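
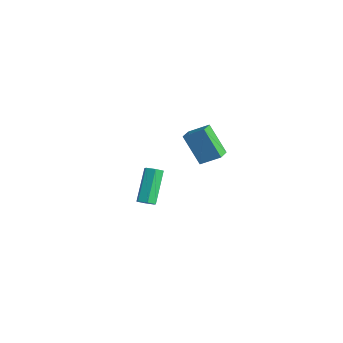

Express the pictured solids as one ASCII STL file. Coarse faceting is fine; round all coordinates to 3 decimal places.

solid 
facet normal 0.454 -0.548 -0.703
outer loop
vertex -2.217 -3.709 -2.726
vertex -2.603 -3.55 -3.099
vertex -2.136 -3.248 -3.033
endloop
endfacet
facet normal 0.879 0.147 0.453
outer loop
vertex -2.217 -3.709 -2.726
vertex -2.136 -3.248 -3.033
vertex -3.211 -2.508 -1.188
endloop
endfacet
facet normal 0.879 0.147 0.453
outer loop
vertex -3.211 -2.508 -1.188
vertex -2.136 -3.248 -3.033
vertex -3.13 -2.047 -1.495
endloop
endfacet
facet normal -0.455 0.548 0.702
outer loop
vertex -3.211 -2.508 -1.188
vertex -3.13 -2.047 -1.495
vertex -3.597 -2.35 -1.561
endloop
endfacet
facet normal 0.454 -0.549 -0.702
outer loop
vertex -2.136 -3.248 -3.033
vertex -2.603 -3.55 -3.099
vertex -2.522 -3.089 -3.407
endloop
endfacet
facet normal 0.565 0.787 -0.249
outer loop
vertex -2.136 -3.248 -3.033
vertex -2.522 -3.089 -3.407
vertex -3.13 -2.047 -1.495
endloop
endfacet
facet normal 0.564 0.787 -0.250
outer loop
vertex -3.13 -2.047 -1.495
vertex -2.522 -3.089 -3.407
vertex -3.516 -1.889 -1.869
endloop
endfacet
facet normal -0.455 0.549 0.701
outer loop
vertex -3.13 -2.047 -1.495
vertex -3.516 -1.889 -1.869
vertex -3.597 -2.35 -1.561
endloop
endfacet
facet normal 0.454 -0.549 -0.702
outer loop
vertex -2.522 -3.089 -3.407
vertex -2.603 -3.55 -3.099
vertex -2.989 -3.392 -3.472
endloop
endfacet
facet normal -0.316 0.638 -0.702
outer loop
vertex -2.522 -3.089 -3.407
vertex -2.989 -3.392 -3.472
vertex -3.516 -1.889 -1.869
endloop
endfacet
facet normal -0.315 0.638 -0.702
outer loop
vertex -3.516 -1.889 -1.869
vertex -2.989 -3.392 -3.472
vertex -3.983 -2.191 -1.934
endloop
endfacet
facet normal -0.453 0.549 0.703
outer loop
vertex -3.516 -1.889 -1.869
vertex -3.983 -2.191 -1.934
vertex -3.597 -2.35 -1.561
endloop
endfacet
facet normal 0.455 -0.548 -0.702
outer loop
vertex -2.989 -3.392 -3.472
vertex -2.603 -3.55 -3.099
vertex -3.07 -3.853 -3.165
endloop
endfacet
facet normal -0.879 -0.147 -0.453
outer loop
vertex -2.989 -3.392 -3.472
vertex -3.07 -3.853 -3.165
vertex -3.983 -2.191 -1.934
endloop
endfacet
facet normal -0.879 -0.147 -0.453
outer loop
vertex -3.983 -2.191 -1.934
vertex -3.07 -3.853 -3.165
vertex -4.064 -2.652 -1.627
endloop
endfacet
facet normal -0.454 0.548 0.703
outer loop
vertex -3.983 -2.191 -1.934
vertex -4.064 -2.652 -1.627
vertex -3.597 -2.35 -1.561
endloop
endfacet
facet normal 0.455 -0.549 -0.701
outer loop
vertex -3.07 -3.853 -3.165
vertex -2.603 -3.55 -3.099
vertex -2.684 -4.011 -2.791
endloop
endfacet
facet normal -0.564 -0.787 0.250
outer loop
vertex -3.07 -3.853 -3.165
vertex -2.684 -4.011 -2.791
vertex -4.064 -2.652 -1.627
endloop
endfacet
facet normal -0.565 -0.787 0.249
outer loop
vertex -4.064 -2.652 -1.627
vertex -2.684 -4.011 -2.791
vertex -3.678 -2.811 -1.253
endloop
endfacet
facet normal -0.454 0.549 0.702
outer loop
vertex -4.064 -2.652 -1.627
vertex -3.678 -2.811 -1.253
vertex -3.597 -2.35 -1.561
endloop
endfacet
facet normal 0.453 -0.549 -0.703
outer loop
vertex -2.684 -4.011 -2.791
vertex -2.603 -3.55 -3.099
vertex -2.217 -3.709 -2.726
endloop
endfacet
facet normal 0.315 -0.639 0.702
outer loop
vertex -2.684 -4.011 -2.791
vertex -2.217 -3.709 -2.726
vertex -3.678 -2.811 -1.253
endloop
endfacet
facet normal 0.316 -0.638 0.702
outer loop
vertex -3.678 -2.811 -1.253
vertex -2.217 -3.709 -2.726
vertex -3.211 -2.508 -1.188
endloop
endfacet
facet normal -0.454 0.549 0.702
outer loop
vertex -3.678 -2.811 -1.253
vertex -3.211 -2.508 -1.188
vertex -3.597 -2.35 -1.561
endloop
endfacet
facet normal -0.594 -0.129 0.794
outer loop
vertex 1.432 -2.735 5.207
vertex 0.956 -2.049 4.962
vertex 0.682 -3.498 4.522
endloop
endfacet
facet normal 0.546 -0.789 0.281
outer loop
vertex 1.824 -3.251 2.998
vertex 1.432 -2.735 5.207
vertex 0.682 -3.498 4.522
endloop
endfacet
facet normal -0.595 -0.128 0.794
outer loop
vertex 0.682 -3.498 4.522
vertex 0.956 -2.049 4.962
vertex 0.207 -2.812 4.277
endloop
endfacet
facet normal -0.590 -0.601 -0.539
outer loop
vertex 0.207 -2.812 4.277
vertex 1.824 -3.251 2.998
vertex 0.682 -3.498 4.522
endloop
endfacet
facet normal 0.589 0.602 0.539
outer loop
vertex 1.432 -2.735 5.207
vertex 2.098 -1.802 3.438
vertex 0.956 -2.049 4.962
endloop
endfacet
facet normal 0.546 -0.789 0.281
outer loop
vertex 2.573 -2.488 3.683
vertex 1.432 -2.735 5.207
vertex 1.824 -3.251 2.998
endloop
endfacet
facet normal 0.590 0.601 0.539
outer loop
vertex 2.573 -2.488 3.683
vertex 2.098 -1.802 3.438
vertex 1.432 -2.735 5.207
endloop
endfacet
facet normal -0.546 0.789 -0.281
outer loop
vertex 0.956 -2.049 4.962
vertex 2.098 -1.802 3.438
vertex 0.207 -2.812 4.277
endloop
endfacet
facet normal -0.590 -0.602 -0.539
outer loop
vertex 1.348 -2.565 2.753
vertex 1.824 -3.251 2.998
vertex 0.207 -2.812 4.277
endloop
endfacet
facet normal -0.546 0.789 -0.281
outer loop
vertex 0.207 -2.812 4.277
vertex 2.098 -1.802 3.438
vertex 1.348 -2.565 2.753
endloop
endfacet
facet normal 0.594 0.129 -0.794
outer loop
vertex 1.348 -2.565 2.753
vertex 2.573 -2.488 3.683
vertex 1.824 -3.251 2.998
endloop
endfacet
facet normal 0.595 0.128 -0.794
outer loop
vertex 2.098 -1.802 3.438
vertex 2.573 -2.488 3.683
vertex 1.348 -2.565 2.753
endloop
endfacet

endsolid


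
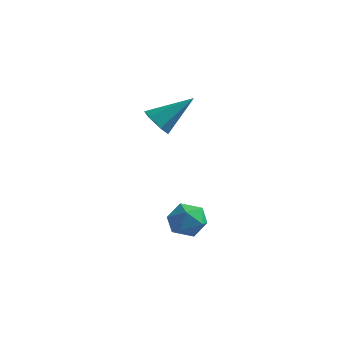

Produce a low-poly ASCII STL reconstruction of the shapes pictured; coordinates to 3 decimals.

solid 
facet normal -0.575 -0.542 -0.614
outer loop
vertex -3.185 -3.277 3.018
vertex -3.591 -2.835 3.008
vertex -3.148 -2.846 2.603
endloop
endfacet
facet normal 0.955 -0.243 -0.167
outer loop
vertex -3.185 -3.277 3.018
vertex -3.148 -2.846 2.603
vertex -2.689 -1.985 3.972
endloop
endfacet
facet normal -0.575 -0.542 -0.614
outer loop
vertex -3.148 -2.846 2.603
vertex -3.591 -2.835 3.008
vertex -3.554 -2.404 2.593
endloop
endfacet
facet normal 0.618 0.555 -0.556
outer loop
vertex -3.148 -2.846 2.603
vertex -3.554 -2.404 2.593
vertex -2.689 -1.985 3.972
endloop
endfacet
facet normal -0.575 -0.542 -0.614
outer loop
vertex -3.554 -2.404 2.593
vertex -3.591 -2.835 3.008
vertex -3.997 -2.393 2.998
endloop
endfacet
facet normal -0.156 0.968 -0.197
outer loop
vertex -3.554 -2.404 2.593
vertex -3.997 -2.393 2.998
vertex -2.689 -1.985 3.972
endloop
endfacet
facet normal -0.575 -0.542 -0.614
outer loop
vertex -3.997 -2.393 2.998
vertex -3.591 -2.835 3.008
vertex -4.033 -2.825 3.413
endloop
endfacet
facet normal -0.595 0.582 0.555
outer loop
vertex -3.997 -2.393 2.998
vertex -4.033 -2.825 3.413
vertex -2.689 -1.985 3.972
endloop
endfacet
facet normal -0.575 -0.542 -0.614
outer loop
vertex -4.033 -2.825 3.413
vertex -3.591 -2.835 3.008
vertex -3.628 -3.267 3.424
endloop
endfacet
facet normal -0.258 -0.213 0.942
outer loop
vertex -4.033 -2.825 3.413
vertex -3.628 -3.267 3.424
vertex -2.689 -1.985 3.972
endloop
endfacet
facet normal -0.575 -0.542 -0.614
outer loop
vertex -3.628 -3.267 3.424
vertex -3.591 -2.835 3.008
vertex -3.185 -3.277 3.018
endloop
endfacet
facet normal 0.518 -0.628 0.581
outer loop
vertex -3.628 -3.267 3.424
vertex -3.185 -3.277 3.018
vertex -2.689 -1.985 3.972
endloop
endfacet
facet normal -0.688 0.616 0.384
outer loop
vertex -2.262 -2.773 -0.672
vertex -2.79 -3.257 -0.841
vertex -2.456 -3.292 -0.186
endloop
endfacet
facet normal -0.061 0.694 0.717
outer loop
vertex -2.262 -2.773 -0.672
vertex -2.456 -3.292 -0.186
vertex -1.745 -3.127 -0.285
endloop
endfacet
facet normal 0.427 0.875 0.230
outer loop
vertex -2.262 -2.773 -0.672
vertex -1.745 -3.127 -0.285
vertex -1.64 -2.99 -1.001
endloop
endfacet
facet normal 0.102 0.908 -0.406
outer loop
vertex -2.262 -2.773 -0.672
vertex -1.64 -2.99 -1.001
vertex -2.286 -3.071 -1.344
endloop
endfacet
facet normal -0.586 0.748 -0.311
outer loop
vertex -2.262 -2.773 -0.672
vertex -2.286 -3.071 -1.344
vertex -2.79 -3.257 -0.841
endloop
endfacet
facet normal 0.124 0.060 0.990
outer loop
vertex -1.745 -3.127 -0.285
vertex -2.456 -3.292 -0.186
vertex -1.954 -3.829 -0.216
endloop
endfacet
facet normal -0.890 -0.064 0.451
outer loop
vertex -2.456 -3.292 -0.186
vertex -2.79 -3.257 -0.841
vertex -2.6 -3.91 -0.559
endloop
endfacet
facet normal -0.726 0.150 -0.672
outer loop
vertex -2.79 -3.257 -0.841
vertex -2.286 -3.071 -1.344
vertex -2.495 -3.773 -1.275
endloop
endfacet
facet normal 0.388 0.408 -0.826
outer loop
vertex -2.286 -3.071 -1.344
vertex -1.64 -2.99 -1.001
vertex -1.784 -3.608 -1.374
endloop
endfacet
facet normal 0.914 0.353 0.202
outer loop
vertex -1.64 -2.99 -1.001
vertex -1.745 -3.127 -0.285
vertex -1.45 -3.643 -0.719
endloop
endfacet
facet normal -0.102 -0.908 0.406
outer loop
vertex -1.978 -4.127 -0.888
vertex -1.954 -3.829 -0.216
vertex -2.6 -3.91 -0.559
endloop
endfacet
facet normal -0.427 -0.875 -0.230
outer loop
vertex -1.978 -4.127 -0.888
vertex -2.6 -3.91 -0.559
vertex -2.495 -3.773 -1.275
endloop
endfacet
facet normal 0.061 -0.694 -0.717
outer loop
vertex -1.978 -4.127 -0.888
vertex -2.495 -3.773 -1.275
vertex -1.784 -3.608 -1.374
endloop
endfacet
facet normal 0.688 -0.616 -0.384
outer loop
vertex -1.978 -4.127 -0.888
vertex -1.784 -3.608 -1.374
vertex -1.45 -3.643 -0.719
endloop
endfacet
facet normal 0.586 -0.748 0.311
outer loop
vertex -1.978 -4.127 -0.888
vertex -1.45 -3.643 -0.719
vertex -1.954 -3.829 -0.216
endloop
endfacet
facet normal -0.388 -0.408 0.826
outer loop
vertex -2.6 -3.91 -0.559
vertex -1.954 -3.829 -0.216
vertex -2.456 -3.292 -0.186
endloop
endfacet
facet normal -0.914 -0.353 -0.202
outer loop
vertex -2.495 -3.773 -1.275
vertex -2.6 -3.91 -0.559
vertex -2.79 -3.257 -0.841
endloop
endfacet
facet normal -0.124 -0.060 -0.990
outer loop
vertex -1.784 -3.608 -1.374
vertex -2.495 -3.773 -1.275
vertex -2.286 -3.071 -1.344
endloop
endfacet
facet normal 0.890 0.064 -0.451
outer loop
vertex -1.45 -3.643 -0.719
vertex -1.784 -3.608 -1.374
vertex -1.64 -2.99 -1.001
endloop
endfacet
facet normal 0.726 -0.150 0.672
outer loop
vertex -1.954 -3.829 -0.216
vertex -1.45 -3.643 -0.719
vertex -1.745 -3.127 -0.285
endloop
endfacet

endsolid


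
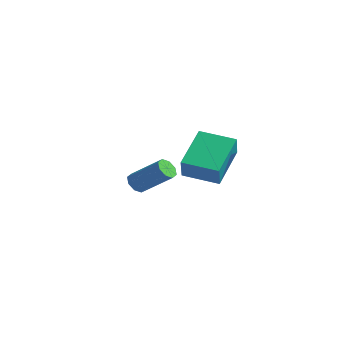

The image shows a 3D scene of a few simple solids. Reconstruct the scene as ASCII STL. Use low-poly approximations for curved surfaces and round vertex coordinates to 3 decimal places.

solid 
facet normal -0.722 -0.342 -0.602
outer loop
vertex -1.237 1.808 0.38
vertex -1.581 1.826 0.782
vertex -1.427 2.165 0.405
endloop
endfacet
facet normal 0.509 0.327 -0.796
outer loop
vertex -1.237 1.808 0.38
vertex -1.427 2.165 0.405
vertex 0.005 2.397 1.415
endloop
endfacet
facet normal 0.508 0.330 -0.796
outer loop
vertex 0.005 2.397 1.415
vertex -1.427 2.165 0.405
vertex -0.186 2.754 1.441
endloop
endfacet
facet normal 0.722 0.342 0.602
outer loop
vertex 0.005 2.397 1.415
vertex -0.186 2.754 1.441
vertex -0.339 2.414 1.818
endloop
endfacet
facet normal -0.722 -0.341 -0.602
outer loop
vertex -1.427 2.165 0.405
vertex -1.581 1.826 0.782
vertex -1.708 2.324 0.652
endloop
endfacet
facet normal 0.028 0.854 -0.519
outer loop
vertex -1.427 2.165 0.405
vertex -1.708 2.324 0.652
vertex -0.186 2.754 1.441
endloop
endfacet
facet normal 0.027 0.855 -0.518
outer loop
vertex -0.186 2.754 1.441
vertex -1.708 2.324 0.652
vertex -0.466 2.912 1.687
endloop
endfacet
facet normal 0.722 0.342 0.602
outer loop
vertex -0.186 2.754 1.441
vertex -0.466 2.912 1.687
vertex -0.339 2.414 1.818
endloop
endfacet
facet normal -0.722 -0.341 -0.602
outer loop
vertex -1.708 2.324 0.652
vertex -1.581 1.826 0.782
vertex -1.914 2.19 0.975
endloop
endfacet
facet normal -0.471 0.880 0.065
outer loop
vertex -1.708 2.324 0.652
vertex -1.914 2.19 0.975
vertex -0.466 2.912 1.687
endloop
endfacet
facet normal -0.470 0.880 0.064
outer loop
vertex -0.466 2.912 1.687
vertex -1.914 2.19 0.975
vertex -0.673 2.778 2.01
endloop
endfacet
facet normal 0.720 0.342 0.604
outer loop
vertex -0.466 2.912 1.687
vertex -0.673 2.778 2.01
vertex -0.339 2.414 1.818
endloop
endfacet
facet normal -0.722 -0.341 -0.602
outer loop
vertex -1.914 2.19 0.975
vertex -1.581 1.826 0.782
vertex -1.925 1.843 1.185
endloop
endfacet
facet normal -0.692 0.390 0.608
outer loop
vertex -1.914 2.19 0.975
vertex -1.925 1.843 1.185
vertex -0.673 2.778 2.01
endloop
endfacet
facet normal -0.692 0.389 0.608
outer loop
vertex -0.673 2.778 2.01
vertex -1.925 1.843 1.185
vertex -0.683 2.432 2.22
endloop
endfacet
facet normal 0.721 0.344 0.601
outer loop
vertex -0.673 2.778 2.01
vertex -0.683 2.432 2.22
vertex -0.339 2.414 1.818
endloop
endfacet
facet normal -0.722 -0.342 -0.602
outer loop
vertex -1.925 1.843 1.185
vertex -1.581 1.826 0.782
vertex -1.734 1.486 1.159
endloop
endfacet
facet normal -0.507 -0.329 0.796
outer loop
vertex -1.925 1.843 1.185
vertex -1.734 1.486 1.159
vertex -0.683 2.432 2.22
endloop
endfacet
facet normal -0.509 -0.327 0.796
outer loop
vertex -0.683 2.432 2.22
vertex -1.734 1.486 1.159
vertex -0.493 2.075 2.195
endloop
endfacet
facet normal 0.722 0.342 0.602
outer loop
vertex -0.683 2.432 2.22
vertex -0.493 2.075 2.195
vertex -0.339 2.414 1.818
endloop
endfacet
facet normal -0.722 -0.342 -0.602
outer loop
vertex -1.734 1.486 1.159
vertex -1.581 1.826 0.782
vertex -1.454 1.328 0.913
endloop
endfacet
facet normal -0.027 -0.855 0.518
outer loop
vertex -1.734 1.486 1.159
vertex -1.454 1.328 0.913
vertex -0.493 2.075 2.195
endloop
endfacet
facet normal -0.028 -0.855 0.519
outer loop
vertex -0.493 2.075 2.195
vertex -1.454 1.328 0.913
vertex -0.212 1.916 1.948
endloop
endfacet
facet normal 0.722 0.341 0.602
outer loop
vertex -0.493 2.075 2.195
vertex -0.212 1.916 1.948
vertex -0.339 2.414 1.818
endloop
endfacet
facet normal -0.720 -0.342 -0.604
outer loop
vertex -1.454 1.328 0.913
vertex -1.581 1.826 0.782
vertex -1.247 1.462 0.59
endloop
endfacet
facet normal 0.470 -0.880 -0.064
outer loop
vertex -1.454 1.328 0.913
vertex -1.247 1.462 0.59
vertex -0.212 1.916 1.948
endloop
endfacet
facet normal 0.471 -0.880 -0.065
outer loop
vertex -0.212 1.916 1.948
vertex -1.247 1.462 0.59
vertex -0.006 2.05 1.625
endloop
endfacet
facet normal 0.722 0.341 0.602
outer loop
vertex -0.212 1.916 1.948
vertex -0.006 2.05 1.625
vertex -0.339 2.414 1.818
endloop
endfacet
facet normal -0.721 -0.344 -0.601
outer loop
vertex -1.247 1.462 0.59
vertex -1.581 1.826 0.782
vertex -1.237 1.808 0.38
endloop
endfacet
facet normal 0.692 -0.389 -0.608
outer loop
vertex -1.247 1.462 0.59
vertex -1.237 1.808 0.38
vertex -0.006 2.05 1.625
endloop
endfacet
facet normal 0.692 -0.390 -0.608
outer loop
vertex -0.006 2.05 1.625
vertex -1.237 1.808 0.38
vertex 0.005 2.397 1.415
endloop
endfacet
facet normal 0.722 0.341 0.602
outer loop
vertex -0.006 2.05 1.625
vertex 0.005 2.397 1.415
vertex -0.339 2.414 1.818
endloop
endfacet
facet normal -0.827 -0.533 0.177
outer loop
vertex 2.54 1.623 4.81
vertex 2.069 2.056 3.915
vertex 3.25 0.163 3.73
endloop
endfacet
facet normal 0.428 -0.394 0.814
outer loop
vertex 4.491 0.964 3.465
vertex 2.54 1.623 4.81
vertex 3.25 0.163 3.73
endloop
endfacet
facet normal -0.827 -0.533 0.176
outer loop
vertex 3.25 0.163 3.73
vertex 2.069 2.056 3.915
vertex 2.78 0.596 2.835
endloop
endfacet
facet normal 0.365 -0.748 -0.554
outer loop
vertex 2.78 0.596 2.835
vertex 4.491 0.964 3.465
vertex 3.25 0.163 3.73
endloop
endfacet
facet normal -0.365 0.748 0.554
outer loop
vertex 2.54 1.623 4.81
vertex 3.31 2.857 3.65
vertex 2.069 2.056 3.915
endloop
endfacet
facet normal 0.428 -0.393 0.814
outer loop
vertex 3.78 2.424 4.545
vertex 2.54 1.623 4.81
vertex 4.491 0.964 3.465
endloop
endfacet
facet normal -0.365 0.748 0.554
outer loop
vertex 3.78 2.424 4.545
vertex 3.31 2.857 3.65
vertex 2.54 1.623 4.81
endloop
endfacet
facet normal -0.428 0.394 -0.814
outer loop
vertex 2.069 2.056 3.915
vertex 3.31 2.857 3.65
vertex 2.78 0.596 2.835
endloop
endfacet
facet normal 0.365 -0.748 -0.554
outer loop
vertex 4.02 1.397 2.57
vertex 4.491 0.964 3.465
vertex 2.78 0.596 2.835
endloop
endfacet
facet normal -0.428 0.394 -0.814
outer loop
vertex 2.78 0.596 2.835
vertex 3.31 2.857 3.65
vertex 4.02 1.397 2.57
endloop
endfacet
facet normal 0.827 0.534 -0.177
outer loop
vertex 4.02 1.397 2.57
vertex 3.78 2.424 4.545
vertex 4.491 0.964 3.465
endloop
endfacet
facet normal 0.827 0.533 -0.177
outer loop
vertex 3.31 2.857 3.65
vertex 3.78 2.424 4.545
vertex 4.02 1.397 2.57
endloop
endfacet

endsolid


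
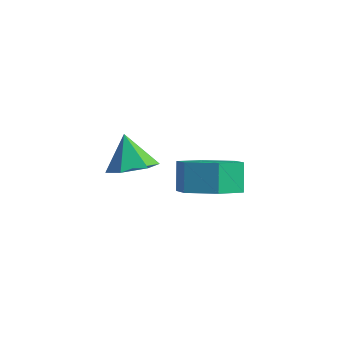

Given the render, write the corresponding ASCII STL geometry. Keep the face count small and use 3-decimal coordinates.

solid 
facet normal 0.323 -0.273 -0.906
outer loop
vertex -0.91 3.37 -3.01
vertex -1.777 3.776 -3.442
vertex -0.924 4.374 -3.318
endloop
endfacet
facet normal 0.946 0.107 0.306
outer loop
vertex -0.91 3.37 -3.01
vertex -0.924 4.374 -3.318
vertex -1.276 3.679 -1.986
endloop
endfacet
facet normal 0.946 0.106 0.305
outer loop
vertex -1.276 3.679 -1.986
vertex -0.924 4.374 -3.318
vertex -1.289 4.683 -2.294
endloop
endfacet
facet normal -0.323 0.274 0.906
outer loop
vertex -1.276 3.679 -1.986
vertex -1.289 4.683 -2.294
vertex -2.143 4.084 -2.418
endloop
endfacet
facet normal 0.324 -0.274 -0.906
outer loop
vertex -0.924 4.374 -3.318
vertex -1.777 3.776 -3.442
vertex -1.791 4.779 -3.75
endloop
endfacet
facet normal 0.462 0.881 -0.101
outer loop
vertex -0.924 4.374 -3.318
vertex -1.791 4.779 -3.75
vertex -1.289 4.683 -2.294
endloop
endfacet
facet normal 0.462 0.881 -0.101
outer loop
vertex -1.289 4.683 -2.294
vertex -1.791 4.779 -3.75
vertex -2.156 5.088 -2.726
endloop
endfacet
facet normal -0.323 0.274 0.906
outer loop
vertex -1.289 4.683 -2.294
vertex -2.156 5.088 -2.726
vertex -2.143 4.084 -2.418
endloop
endfacet
facet normal 0.324 -0.274 -0.906
outer loop
vertex -1.791 4.779 -3.75
vertex -1.777 3.776 -3.442
vertex -2.644 4.181 -3.874
endloop
endfacet
facet normal -0.484 0.775 -0.406
outer loop
vertex -1.791 4.779 -3.75
vertex -2.644 4.181 -3.874
vertex -2.156 5.088 -2.726
endloop
endfacet
facet normal -0.484 0.775 -0.407
outer loop
vertex -2.156 5.088 -2.726
vertex -2.644 4.181 -3.874
vertex -3.01 4.49 -2.85
endloop
endfacet
facet normal -0.323 0.274 0.906
outer loop
vertex -2.156 5.088 -2.726
vertex -3.01 4.49 -2.85
vertex -2.143 4.084 -2.418
endloop
endfacet
facet normal 0.323 -0.274 -0.906
outer loop
vertex -2.644 4.181 -3.874
vertex -1.777 3.776 -3.442
vertex -2.631 3.177 -3.566
endloop
endfacet
facet normal -0.946 -0.106 -0.306
outer loop
vertex -2.644 4.181 -3.874
vertex -2.631 3.177 -3.566
vertex -3.01 4.49 -2.85
endloop
endfacet
facet normal -0.946 -0.107 -0.305
outer loop
vertex -3.01 4.49 -2.85
vertex -2.631 3.177 -3.566
vertex -2.996 3.486 -2.542
endloop
endfacet
facet normal -0.323 0.273 0.906
outer loop
vertex -3.01 4.49 -2.85
vertex -2.996 3.486 -2.542
vertex -2.143 4.084 -2.418
endloop
endfacet
facet normal 0.323 -0.274 -0.906
outer loop
vertex -2.631 3.177 -3.566
vertex -1.777 3.776 -3.442
vertex -1.764 2.772 -3.134
endloop
endfacet
facet normal -0.462 -0.881 0.101
outer loop
vertex -2.631 3.177 -3.566
vertex -1.764 2.772 -3.134
vertex -2.996 3.486 -2.542
endloop
endfacet
facet normal -0.462 -0.881 0.101
outer loop
vertex -2.996 3.486 -2.542
vertex -1.764 2.772 -3.134
vertex -2.129 3.081 -2.11
endloop
endfacet
facet normal -0.324 0.274 0.906
outer loop
vertex -2.996 3.486 -2.542
vertex -2.129 3.081 -2.11
vertex -2.143 4.084 -2.418
endloop
endfacet
facet normal 0.323 -0.274 -0.906
outer loop
vertex -1.764 2.772 -3.134
vertex -1.777 3.776 -3.442
vertex -0.91 3.37 -3.01
endloop
endfacet
facet normal 0.484 -0.775 0.406
outer loop
vertex -1.764 2.772 -3.134
vertex -0.91 3.37 -3.01
vertex -2.129 3.081 -2.11
endloop
endfacet
facet normal 0.484 -0.775 0.407
outer loop
vertex -2.129 3.081 -2.11
vertex -0.91 3.37 -3.01
vertex -1.276 3.679 -1.986
endloop
endfacet
facet normal -0.324 0.274 0.906
outer loop
vertex -2.129 3.081 -2.11
vertex -1.276 3.679 -1.986
vertex -2.143 4.084 -2.418
endloop
endfacet
facet normal 0.392 -0.067 -0.917
outer loop
vertex -1.015 0.849 -1.122
vertex -1.741 0.857 -1.433
vertex -1.354 1.536 -1.317
endloop
endfacet
facet normal 0.531 0.463 0.709
outer loop
vertex -1.015 0.849 -1.122
vertex -1.354 1.536 -1.317
vertex -2.239 0.943 -0.267
endloop
endfacet
facet normal 0.392 -0.067 -0.917
outer loop
vertex -1.354 1.536 -1.317
vertex -1.741 0.857 -1.433
vertex -2.08 1.544 -1.628
endloop
endfacet
facet normal -0.154 0.910 0.384
outer loop
vertex -1.354 1.536 -1.317
vertex -2.08 1.544 -1.628
vertex -2.239 0.943 -0.267
endloop
endfacet
facet normal 0.391 -0.068 -0.918
outer loop
vertex -2.08 1.544 -1.628
vertex -1.741 0.857 -1.433
vertex -2.468 0.865 -1.743
endloop
endfacet
facet normal -0.871 0.479 0.110
outer loop
vertex -2.08 1.544 -1.628
vertex -2.468 0.865 -1.743
vertex -2.239 0.943 -0.267
endloop
endfacet
facet normal 0.391 -0.068 -0.918
outer loop
vertex -2.468 0.865 -1.743
vertex -1.741 0.857 -1.433
vertex -2.129 0.179 -1.548
endloop
endfacet
facet normal -0.902 -0.400 0.161
outer loop
vertex -2.468 0.865 -1.743
vertex -2.129 0.179 -1.548
vertex -2.239 0.943 -0.267
endloop
endfacet
facet normal 0.391 -0.068 -0.918
outer loop
vertex -2.129 0.179 -1.548
vertex -1.741 0.857 -1.433
vertex -1.403 0.171 -1.238
endloop
endfacet
facet normal -0.217 -0.846 0.486
outer loop
vertex -2.129 0.179 -1.548
vertex -1.403 0.171 -1.238
vertex -2.239 0.943 -0.267
endloop
endfacet
facet normal 0.392 -0.068 -0.917
outer loop
vertex -1.403 0.171 -1.238
vertex -1.741 0.857 -1.433
vertex -1.015 0.849 -1.122
endloop
endfacet
facet normal 0.499 -0.416 0.760
outer loop
vertex -1.403 0.171 -1.238
vertex -1.015 0.849 -1.122
vertex -2.239 0.943 -0.267
endloop
endfacet

endsolid


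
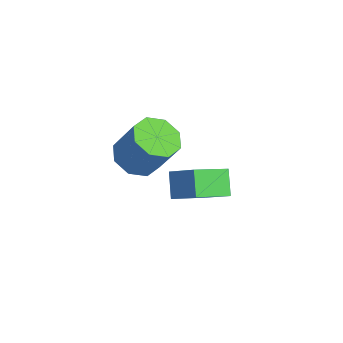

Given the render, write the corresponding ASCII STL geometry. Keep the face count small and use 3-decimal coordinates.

solid 
facet normal -0.745 -0.382 -0.547
outer loop
vertex 0.307 -2.293 -3.408
vertex -0.493 -1.969 -2.545
vertex 0.08 -0.69 -4.219
endloop
endfacet
facet normal 0.655 -0.265 -0.707
outer loop
vertex 1.093 -0.171 -3.475
vertex 0.307 -2.293 -3.408
vertex 0.08 -0.69 -4.219
endloop
endfacet
facet normal -0.745 -0.382 -0.547
outer loop
vertex 0.08 -0.69 -4.219
vertex -0.493 -1.969 -2.545
vertex -0.719 -0.367 -3.356
endloop
endfacet
facet normal -0.125 0.886 -0.447
outer loop
vertex -0.719 -0.367 -3.356
vertex 1.093 -0.171 -3.475
vertex 0.08 -0.69 -4.219
endloop
endfacet
facet normal 0.125 -0.885 0.448
outer loop
vertex 0.307 -2.293 -3.408
vertex 0.52 -1.45 -1.801
vertex -0.493 -1.969 -2.545
endloop
endfacet
facet normal 0.656 -0.265 -0.707
outer loop
vertex 1.319 -1.773 -2.664
vertex 0.307 -2.293 -3.408
vertex 1.093 -0.171 -3.475
endloop
endfacet
facet normal 0.126 -0.885 0.448
outer loop
vertex 1.319 -1.773 -2.664
vertex 0.52 -1.45 -1.801
vertex 0.307 -2.293 -3.408
endloop
endfacet
facet normal -0.655 0.266 0.707
outer loop
vertex -0.493 -1.969 -2.545
vertex 0.52 -1.45 -1.801
vertex -0.719 -0.367 -3.356
endloop
endfacet
facet normal -0.125 0.885 -0.448
outer loop
vertex 0.293 0.153 -2.612
vertex 1.093 -0.171 -3.475
vertex -0.719 -0.367 -3.356
endloop
endfacet
facet normal -0.656 0.265 0.707
outer loop
vertex -0.719 -0.367 -3.356
vertex 0.52 -1.45 -1.801
vertex 0.293 0.153 -2.612
endloop
endfacet
facet normal 0.745 0.382 0.547
outer loop
vertex 0.293 0.153 -2.612
vertex 1.319 -1.773 -2.664
vertex 1.093 -0.171 -3.475
endloop
endfacet
facet normal 0.745 0.382 0.547
outer loop
vertex 0.52 -1.45 -1.801
vertex 1.319 -1.773 -2.664
vertex 0.293 0.153 -2.612
endloop
endfacet
facet normal -0.438 -0.251 -0.863
outer loop
vertex 1.315 -3.755 -0.53
vertex 0.442 -3.758 -0.086
vertex 0.979 -3.085 -0.554
endloop
endfacet
facet normal 0.779 0.373 -0.503
outer loop
vertex 1.315 -3.755 -0.53
vertex 0.979 -3.085 -0.554
vertex 2.112 -3.299 1.042
endloop
endfacet
facet normal 0.779 0.373 -0.503
outer loop
vertex 2.112 -3.299 1.042
vertex 0.979 -3.085 -0.554
vertex 1.776 -2.629 1.018
endloop
endfacet
facet normal 0.438 0.250 0.863
outer loop
vertex 2.112 -3.299 1.042
vertex 1.776 -2.629 1.018
vertex 1.238 -3.302 1.486
endloop
endfacet
facet normal -0.438 -0.251 -0.863
outer loop
vertex 0.979 -3.085 -0.554
vertex 0.442 -3.758 -0.086
vertex 0.328 -2.809 -0.304
endloop
endfacet
facet normal 0.234 0.895 -0.379
outer loop
vertex 0.979 -3.085 -0.554
vertex 0.328 -2.809 -0.304
vertex 1.776 -2.629 1.018
endloop
endfacet
facet normal 0.234 0.895 -0.379
outer loop
vertex 1.776 -2.629 1.018
vertex 0.328 -2.809 -0.304
vertex 1.125 -2.353 1.268
endloop
endfacet
facet normal 0.438 0.250 0.863
outer loop
vertex 1.776 -2.629 1.018
vertex 1.125 -2.353 1.268
vertex 1.238 -3.302 1.486
endloop
endfacet
facet normal -0.438 -0.251 -0.863
outer loop
vertex 0.328 -2.809 -0.304
vertex 0.442 -3.758 -0.086
vertex -0.257 -3.089 0.074
endloop
endfacet
facet normal -0.448 0.893 -0.032
outer loop
vertex 0.328 -2.809 -0.304
vertex -0.257 -3.089 0.074
vertex 1.125 -2.353 1.268
endloop
endfacet
facet normal -0.448 0.893 -0.032
outer loop
vertex 1.125 -2.353 1.268
vertex -0.257 -3.089 0.074
vertex 0.54 -2.633 1.645
endloop
endfacet
facet normal 0.437 0.250 0.864
outer loop
vertex 1.125 -2.353 1.268
vertex 0.54 -2.633 1.645
vertex 1.238 -3.302 1.486
endloop
endfacet
facet normal -0.438 -0.251 -0.863
outer loop
vertex -0.257 -3.089 0.074
vertex 0.442 -3.758 -0.086
vertex -0.432 -3.761 0.358
endloop
endfacet
facet normal -0.868 0.367 0.334
outer loop
vertex -0.257 -3.089 0.074
vertex -0.432 -3.761 0.358
vertex 0.54 -2.633 1.645
endloop
endfacet
facet normal -0.868 0.368 0.334
outer loop
vertex 0.54 -2.633 1.645
vertex -0.432 -3.761 0.358
vertex 0.365 -3.305 1.93
endloop
endfacet
facet normal 0.438 0.252 0.863
outer loop
vertex 0.54 -2.633 1.645
vertex 0.365 -3.305 1.93
vertex 1.238 -3.302 1.486
endloop
endfacet
facet normal -0.438 -0.250 -0.863
outer loop
vertex -0.432 -3.761 0.358
vertex 0.442 -3.758 -0.086
vertex -0.096 -4.431 0.382
endloop
endfacet
facet normal -0.779 -0.373 0.503
outer loop
vertex -0.432 -3.761 0.358
vertex -0.096 -4.431 0.382
vertex 0.365 -3.305 1.93
endloop
endfacet
facet normal -0.779 -0.373 0.503
outer loop
vertex 0.365 -3.305 1.93
vertex -0.096 -4.431 0.382
vertex 0.701 -3.975 1.954
endloop
endfacet
facet normal 0.438 0.251 0.863
outer loop
vertex 0.365 -3.305 1.93
vertex 0.701 -3.975 1.954
vertex 1.238 -3.302 1.486
endloop
endfacet
facet normal -0.438 -0.250 -0.863
outer loop
vertex -0.096 -4.431 0.382
vertex 0.442 -3.758 -0.086
vertex 0.555 -4.707 0.132
endloop
endfacet
facet normal -0.234 -0.895 0.379
outer loop
vertex -0.096 -4.431 0.382
vertex 0.555 -4.707 0.132
vertex 0.701 -3.975 1.954
endloop
endfacet
facet normal -0.234 -0.895 0.379
outer loop
vertex 0.701 -3.975 1.954
vertex 0.555 -4.707 0.132
vertex 1.352 -4.251 1.704
endloop
endfacet
facet normal 0.438 0.251 0.863
outer loop
vertex 0.701 -3.975 1.954
vertex 1.352 -4.251 1.704
vertex 1.238 -3.302 1.486
endloop
endfacet
facet normal -0.437 -0.250 -0.864
outer loop
vertex 0.555 -4.707 0.132
vertex 0.442 -3.758 -0.086
vertex 1.14 -4.427 -0.245
endloop
endfacet
facet normal 0.448 -0.893 0.032
outer loop
vertex 0.555 -4.707 0.132
vertex 1.14 -4.427 -0.245
vertex 1.352 -4.251 1.704
endloop
endfacet
facet normal 0.448 -0.893 0.032
outer loop
vertex 1.352 -4.251 1.704
vertex 1.14 -4.427 -0.245
vertex 1.937 -3.971 1.326
endloop
endfacet
facet normal 0.438 0.251 0.863
outer loop
vertex 1.352 -4.251 1.704
vertex 1.937 -3.971 1.326
vertex 1.238 -3.302 1.486
endloop
endfacet
facet normal -0.438 -0.252 -0.863
outer loop
vertex 1.14 -4.427 -0.245
vertex 0.442 -3.758 -0.086
vertex 1.315 -3.755 -0.53
endloop
endfacet
facet normal 0.868 -0.368 -0.334
outer loop
vertex 1.14 -4.427 -0.245
vertex 1.315 -3.755 -0.53
vertex 1.937 -3.971 1.326
endloop
endfacet
facet normal 0.868 -0.367 -0.334
outer loop
vertex 1.937 -3.971 1.326
vertex 1.315 -3.755 -0.53
vertex 2.112 -3.299 1.042
endloop
endfacet
facet normal 0.438 0.251 0.863
outer loop
vertex 1.937 -3.971 1.326
vertex 2.112 -3.299 1.042
vertex 1.238 -3.302 1.486
endloop
endfacet

endsolid


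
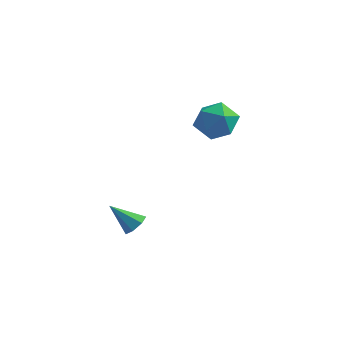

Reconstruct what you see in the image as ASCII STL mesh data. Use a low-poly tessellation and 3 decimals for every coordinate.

solid 
facet normal 0.697 0.222 -0.681
outer loop
vertex 1.217 1.489 -1.353
vertex 0.874 1.189 -1.802
vertex 0.85 1.804 -1.626
endloop
endfacet
facet normal 0.015 0.665 0.747
outer loop
vertex 1.217 1.489 -1.353
vertex 0.85 1.804 -1.626
vertex -0.194 0.851 -0.758
endloop
endfacet
facet normal 0.698 0.222 -0.681
outer loop
vertex 0.85 1.804 -1.626
vertex 0.874 1.189 -1.802
vertex 0.501 1.656 -2.032
endloop
endfacet
facet normal -0.567 0.800 0.196
outer loop
vertex 0.85 1.804 -1.626
vertex 0.501 1.656 -2.032
vertex -0.194 0.851 -0.758
endloop
endfacet
facet normal 0.697 0.220 -0.682
outer loop
vertex 0.501 1.656 -2.032
vertex 0.874 1.189 -1.802
vertex 0.432 1.156 -2.264
endloop
endfacet
facet normal -0.906 0.274 -0.321
outer loop
vertex 0.501 1.656 -2.032
vertex 0.432 1.156 -2.264
vertex -0.194 0.851 -0.758
endloop
endfacet
facet normal 0.697 0.221 -0.682
outer loop
vertex 0.432 1.156 -2.264
vertex 0.874 1.189 -1.802
vertex 0.696 0.681 -2.148
endloop
endfacet
facet normal -0.748 -0.517 -0.416
outer loop
vertex 0.432 1.156 -2.264
vertex 0.696 0.681 -2.148
vertex -0.194 0.851 -0.758
endloop
endfacet
facet normal 0.698 0.219 -0.681
outer loop
vertex 0.696 0.681 -2.148
vertex 0.874 1.189 -1.802
vertex 1.093 0.588 -1.771
endloop
endfacet
facet normal -0.213 -0.977 -0.017
outer loop
vertex 0.696 0.681 -2.148
vertex 1.093 0.588 -1.771
vertex -0.194 0.851 -0.758
endloop
endfacet
facet normal 0.699 0.219 -0.681
outer loop
vertex 1.093 0.588 -1.771
vertex 0.874 1.189 -1.802
vertex 1.325 0.948 -1.417
endloop
endfacet
facet normal 0.299 -0.760 0.577
outer loop
vertex 1.093 0.588 -1.771
vertex 1.325 0.948 -1.417
vertex -0.194 0.851 -0.758
endloop
endfacet
facet normal 0.699 0.220 -0.681
outer loop
vertex 1.325 0.948 -1.417
vertex 0.874 1.189 -1.802
vertex 1.217 1.489 -1.353
endloop
endfacet
facet normal 0.399 -0.029 0.916
outer loop
vertex 1.325 0.948 -1.417
vertex 1.217 1.489 -1.353
vertex -0.194 0.851 -0.758
endloop
endfacet
facet normal -0.370 0.724 0.582
outer loop
vertex 3.184 4.924 3.95
vertex 2.378 4.278 4.24
vertex 3.289 4.288 4.807
endloop
endfacet
facet normal 0.341 0.774 0.533
outer loop
vertex 3.184 4.924 3.95
vertex 3.289 4.288 4.807
vertex 4.105 4.401 4.121
endloop
endfacet
facet normal 0.509 0.846 -0.156
outer loop
vertex 3.184 4.924 3.95
vertex 4.105 4.401 4.121
vertex 3.699 4.463 3.13
endloop
endfacet
facet normal -0.097 0.840 -0.533
outer loop
vertex 3.184 4.924 3.95
vertex 3.699 4.463 3.13
vertex 2.632 4.387 3.204
endloop
endfacet
facet normal -0.640 0.764 -0.077
outer loop
vertex 3.184 4.924 3.95
vertex 2.632 4.387 3.204
vertex 2.378 4.278 4.24
endloop
endfacet
facet normal 0.622 0.160 0.766
outer loop
vertex 4.105 4.401 4.121
vertex 3.289 4.288 4.807
vertex 3.868 3.433 4.516
endloop
endfacet
facet normal -0.527 0.079 0.846
outer loop
vertex 3.289 4.288 4.807
vertex 2.378 4.278 4.24
vertex 2.801 3.357 4.59
endloop
endfacet
facet normal -0.964 0.146 -0.221
outer loop
vertex 2.378 4.278 4.24
vertex 2.632 4.387 3.204
vertex 2.395 3.419 3.599
endloop
endfacet
facet normal -0.086 0.269 -0.959
outer loop
vertex 2.632 4.387 3.204
vertex 3.699 4.463 3.13
vertex 3.211 3.532 2.913
endloop
endfacet
facet normal 0.895 0.278 -0.349
outer loop
vertex 3.699 4.463 3.13
vertex 4.105 4.401 4.121
vertex 4.122 3.542 3.48
endloop
endfacet
facet normal 0.097 -0.840 0.533
outer loop
vertex 3.316 2.896 3.77
vertex 3.868 3.433 4.516
vertex 2.801 3.357 4.59
endloop
endfacet
facet normal -0.509 -0.846 0.156
outer loop
vertex 3.316 2.896 3.77
vertex 2.801 3.357 4.59
vertex 2.395 3.419 3.599
endloop
endfacet
facet normal -0.341 -0.774 -0.533
outer loop
vertex 3.316 2.896 3.77
vertex 2.395 3.419 3.599
vertex 3.211 3.532 2.913
endloop
endfacet
facet normal 0.370 -0.724 -0.582
outer loop
vertex 3.316 2.896 3.77
vertex 3.211 3.532 2.913
vertex 4.122 3.542 3.48
endloop
endfacet
facet normal 0.640 -0.764 0.077
outer loop
vertex 3.316 2.896 3.77
vertex 4.122 3.542 3.48
vertex 3.868 3.433 4.516
endloop
endfacet
facet normal 0.086 -0.269 0.959
outer loop
vertex 2.801 3.357 4.59
vertex 3.868 3.433 4.516
vertex 3.289 4.288 4.807
endloop
endfacet
facet normal -0.895 -0.278 0.349
outer loop
vertex 2.395 3.419 3.599
vertex 2.801 3.357 4.59
vertex 2.378 4.278 4.24
endloop
endfacet
facet normal -0.622 -0.160 -0.766
outer loop
vertex 3.211 3.532 2.913
vertex 2.395 3.419 3.599
vertex 2.632 4.387 3.204
endloop
endfacet
facet normal 0.527 -0.079 -0.846
outer loop
vertex 4.122 3.542 3.48
vertex 3.211 3.532 2.913
vertex 3.699 4.463 3.13
endloop
endfacet
facet normal 0.964 -0.146 0.221
outer loop
vertex 3.868 3.433 4.516
vertex 4.122 3.542 3.48
vertex 4.105 4.401 4.121
endloop
endfacet

endsolid


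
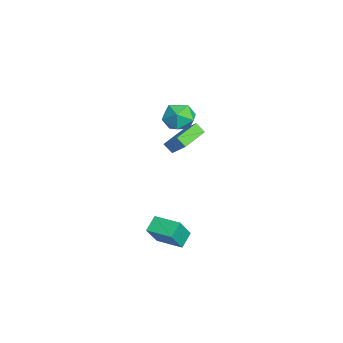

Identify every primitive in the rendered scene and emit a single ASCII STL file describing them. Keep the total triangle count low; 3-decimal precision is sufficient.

solid 
facet normal -0.520 -0.508 -0.687
outer loop
vertex -1.085 1.711 0.449
vertex -2.654 3.029 0.662
vertex -0.764 2.189 -0.148
endloop
endfacet
facet normal 0.761 -0.640 -0.103
outer loop
vertex -0.046 2.891 0.798
vertex -1.085 1.711 0.449
vertex -0.764 2.189 -0.148
endloop
endfacet
facet normal -0.520 -0.509 -0.686
outer loop
vertex -0.764 2.189 -0.148
vertex -2.654 3.029 0.662
vertex -2.333 3.507 0.064
endloop
endfacet
facet normal 0.386 0.576 -0.721
outer loop
vertex -2.333 3.507 0.064
vertex -0.046 2.891 0.798
vertex -0.764 2.189 -0.148
endloop
endfacet
facet normal -0.386 -0.576 0.720
outer loop
vertex -1.085 1.711 0.449
vertex -1.936 3.731 1.608
vertex -2.654 3.029 0.662
endloop
endfacet
facet normal 0.761 -0.640 -0.103
outer loop
vertex -0.367 2.413 1.396
vertex -1.085 1.711 0.449
vertex -0.046 2.891 0.798
endloop
endfacet
facet normal -0.387 -0.576 0.720
outer loop
vertex -0.367 2.413 1.396
vertex -1.936 3.731 1.608
vertex -1.085 1.711 0.449
endloop
endfacet
facet normal -0.761 0.640 0.103
outer loop
vertex -2.654 3.029 0.662
vertex -1.936 3.731 1.608
vertex -2.333 3.507 0.064
endloop
endfacet
facet normal 0.386 0.576 -0.720
outer loop
vertex -1.615 4.209 1.011
vertex -0.046 2.891 0.798
vertex -2.333 3.507 0.064
endloop
endfacet
facet normal -0.761 0.640 0.103
outer loop
vertex -2.333 3.507 0.064
vertex -1.936 3.731 1.608
vertex -1.615 4.209 1.011
endloop
endfacet
facet normal 0.520 0.509 0.686
outer loop
vertex -1.615 4.209 1.011
vertex -0.367 2.413 1.396
vertex -0.046 2.891 0.798
endloop
endfacet
facet normal 0.520 0.508 0.687
outer loop
vertex -1.936 3.731 1.608
vertex -0.367 2.413 1.396
vertex -1.615 4.209 1.011
endloop
endfacet
facet normal -0.431 0.374 -0.821
outer loop
vertex 2.611 1.431 -4.237
vertex 3.667 2.787 -4.174
vertex 3.372 0.87 -4.892
endloop
endfacet
facet normal -0.613 -0.789 -0.037
outer loop
vertex 4.153 0.193 -3.406
vertex 2.611 1.431 -4.237
vertex 3.372 0.87 -4.892
endloop
endfacet
facet normal -0.432 0.374 -0.821
outer loop
vertex 3.372 0.87 -4.892
vertex 3.667 2.787 -4.174
vertex 4.427 2.226 -4.829
endloop
endfacet
facet normal 0.661 -0.488 -0.570
outer loop
vertex 4.427 2.226 -4.829
vertex 4.153 0.193 -3.406
vertex 3.372 0.87 -4.892
endloop
endfacet
facet normal -0.661 0.488 0.570
outer loop
vertex 2.611 1.431 -4.237
vertex 4.448 2.11 -2.688
vertex 3.667 2.787 -4.174
endloop
endfacet
facet normal -0.614 -0.789 -0.036
outer loop
vertex 3.393 0.754 -2.751
vertex 2.611 1.431 -4.237
vertex 4.153 0.193 -3.406
endloop
endfacet
facet normal -0.661 0.488 0.570
outer loop
vertex 3.393 0.754 -2.751
vertex 4.448 2.11 -2.688
vertex 2.611 1.431 -4.237
endloop
endfacet
facet normal 0.614 0.789 0.037
outer loop
vertex 3.667 2.787 -4.174
vertex 4.448 2.11 -2.688
vertex 4.427 2.226 -4.829
endloop
endfacet
facet normal 0.661 -0.488 -0.570
outer loop
vertex 5.209 1.549 -3.343
vertex 4.153 0.193 -3.406
vertex 4.427 2.226 -4.829
endloop
endfacet
facet normal 0.613 0.789 0.037
outer loop
vertex 4.427 2.226 -4.829
vertex 4.448 2.11 -2.688
vertex 5.209 1.549 -3.343
endloop
endfacet
facet normal 0.431 -0.374 0.821
outer loop
vertex 5.209 1.549 -3.343
vertex 3.393 0.754 -2.751
vertex 4.153 0.193 -3.406
endloop
endfacet
facet normal 0.431 -0.374 0.821
outer loop
vertex 4.448 2.11 -2.688
vertex 3.393 0.754 -2.751
vertex 5.209 1.549 -3.343
endloop
endfacet
facet normal 0.208 -0.084 0.974
outer loop
vertex 0.797 2.953 4.802
vertex 0.557 1.854 4.759
vertex 1.607 2.209 4.565
endloop
endfacet
facet normal 0.597 0.435 0.675
outer loop
vertex 0.797 2.953 4.802
vertex 1.607 2.209 4.565
vertex 1.548 3.176 3.994
endloop
endfacet
facet normal 0.148 0.909 0.389
outer loop
vertex 0.797 2.953 4.802
vertex 1.548 3.176 3.994
vertex 0.461 3.421 3.836
endloop
endfacet
facet normal -0.519 0.684 0.512
outer loop
vertex 0.797 2.953 4.802
vertex 0.461 3.421 3.836
vertex -0.151 2.603 4.308
endloop
endfacet
facet normal -0.481 0.071 0.874
outer loop
vertex 0.797 2.953 4.802
vertex -0.151 2.603 4.308
vertex 0.557 1.854 4.759
endloop
endfacet
facet normal 0.979 0.145 0.145
outer loop
vertex 1.548 3.176 3.994
vertex 1.607 2.209 4.565
vertex 1.771 2.217 3.452
endloop
endfacet
facet normal 0.351 -0.693 0.630
outer loop
vertex 1.607 2.209 4.565
vertex 0.557 1.854 4.759
vertex 1.159 1.399 3.924
endloop
endfacet
facet normal -0.766 -0.442 0.467
outer loop
vertex 0.557 1.854 4.759
vertex -0.151 2.603 4.308
vertex 0.072 1.644 3.766
endloop
endfacet
facet normal -0.827 0.550 -0.118
outer loop
vertex -0.151 2.603 4.308
vertex 0.461 3.421 3.836
vertex 0.013 2.611 3.195
endloop
endfacet
facet normal 0.252 0.914 -0.317
outer loop
vertex 0.461 3.421 3.836
vertex 1.548 3.176 3.994
vertex 1.063 2.966 3.001
endloop
endfacet
facet normal 0.519 -0.684 -0.512
outer loop
vertex 0.823 1.867 2.958
vertex 1.771 2.217 3.452
vertex 1.159 1.399 3.924
endloop
endfacet
facet normal -0.148 -0.909 -0.389
outer loop
vertex 0.823 1.867 2.958
vertex 1.159 1.399 3.924
vertex 0.072 1.644 3.766
endloop
endfacet
facet normal -0.597 -0.435 -0.675
outer loop
vertex 0.823 1.867 2.958
vertex 0.072 1.644 3.766
vertex 0.013 2.611 3.195
endloop
endfacet
facet normal -0.208 0.084 -0.974
outer loop
vertex 0.823 1.867 2.958
vertex 0.013 2.611 3.195
vertex 1.063 2.966 3.001
endloop
endfacet
facet normal 0.481 -0.071 -0.874
outer loop
vertex 0.823 1.867 2.958
vertex 1.063 2.966 3.001
vertex 1.771 2.217 3.452
endloop
endfacet
facet normal 0.827 -0.550 0.118
outer loop
vertex 1.159 1.399 3.924
vertex 1.771 2.217 3.452
vertex 1.607 2.209 4.565
endloop
endfacet
facet normal -0.252 -0.914 0.317
outer loop
vertex 0.072 1.644 3.766
vertex 1.159 1.399 3.924
vertex 0.557 1.854 4.759
endloop
endfacet
facet normal -0.979 -0.145 -0.145
outer loop
vertex 0.013 2.611 3.195
vertex 0.072 1.644 3.766
vertex -0.151 2.603 4.308
endloop
endfacet
facet normal -0.351 0.693 -0.630
outer loop
vertex 1.063 2.966 3.001
vertex 0.013 2.611 3.195
vertex 0.461 3.421 3.836
endloop
endfacet
facet normal 0.766 0.442 -0.467
outer loop
vertex 1.771 2.217 3.452
vertex 1.063 2.966 3.001
vertex 1.548 3.176 3.994
endloop
endfacet

endsolid


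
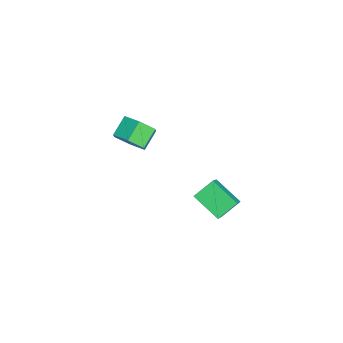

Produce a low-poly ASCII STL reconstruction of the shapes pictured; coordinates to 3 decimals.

solid 
facet normal -0.696 0.165 -0.698
outer loop
vertex 1.705 3.833 -3.247
vertex 2.829 4.966 -4.1
vertex 2.186 2.811 -3.968
endloop
endfacet
facet normal -0.621 -0.625 0.472
outer loop
vertex 3.691 2.454 -2.46
vertex 1.705 3.833 -3.247
vertex 2.186 2.811 -3.968
endloop
endfacet
facet normal -0.696 0.165 -0.698
outer loop
vertex 2.186 2.811 -3.968
vertex 2.829 4.966 -4.1
vertex 3.311 3.944 -4.822
endloop
endfacet
facet normal 0.359 -0.762 -0.539
outer loop
vertex 3.311 3.944 -4.822
vertex 3.691 2.454 -2.46
vertex 2.186 2.811 -3.968
endloop
endfacet
facet normal -0.359 0.762 0.539
outer loop
vertex 1.705 3.833 -3.247
vertex 4.334 4.609 -2.592
vertex 2.829 4.966 -4.1
endloop
endfacet
facet normal -0.621 -0.626 0.471
outer loop
vertex 3.209 3.476 -1.738
vertex 1.705 3.833 -3.247
vertex 3.691 2.454 -2.46
endloop
endfacet
facet normal -0.359 0.762 0.538
outer loop
vertex 3.209 3.476 -1.738
vertex 4.334 4.609 -2.592
vertex 1.705 3.833 -3.247
endloop
endfacet
facet normal 0.621 0.626 -0.472
outer loop
vertex 2.829 4.966 -4.1
vertex 4.334 4.609 -2.592
vertex 3.311 3.944 -4.822
endloop
endfacet
facet normal 0.359 -0.762 -0.539
outer loop
vertex 4.815 3.587 -3.313
vertex 3.691 2.454 -2.46
vertex 3.311 3.944 -4.822
endloop
endfacet
facet normal 0.622 0.625 -0.472
outer loop
vertex 3.311 3.944 -4.822
vertex 4.334 4.609 -2.592
vertex 4.815 3.587 -3.313
endloop
endfacet
facet normal 0.696 -0.165 0.698
outer loop
vertex 4.815 3.587 -3.313
vertex 3.209 3.476 -1.738
vertex 3.691 2.454 -2.46
endloop
endfacet
facet normal 0.696 -0.165 0.698
outer loop
vertex 4.334 4.609 -2.592
vertex 3.209 3.476 -1.738
vertex 4.815 3.587 -3.313
endloop
endfacet
facet normal 0.652 -0.508 -0.563
outer loop
vertex -1.685 -0.514 -2.903
vertex -2.337 -0.428 -3.735
vertex -1.603 0.316 -3.557
endloop
endfacet
facet normal 0.754 0.359 0.550
outer loop
vertex -1.685 -0.514 -2.903
vertex -1.603 0.316 -3.557
vertex -2.552 0.161 -2.154
endloop
endfacet
facet normal 0.755 0.358 0.550
outer loop
vertex -2.552 0.161 -2.154
vertex -1.603 0.316 -3.557
vertex -2.47 0.992 -2.807
endloop
endfacet
facet normal -0.652 0.507 0.564
outer loop
vertex -2.552 0.161 -2.154
vertex -2.47 0.992 -2.807
vertex -3.203 0.248 -2.985
endloop
endfacet
facet normal 0.651 -0.508 -0.564
outer loop
vertex -1.603 0.316 -3.557
vertex -2.337 -0.428 -3.735
vertex -2.254 0.403 -4.388
endloop
endfacet
facet normal 0.445 0.857 -0.259
outer loop
vertex -1.603 0.316 -3.557
vertex -2.254 0.403 -4.388
vertex -2.47 0.992 -2.807
endloop
endfacet
facet normal 0.444 0.858 -0.259
outer loop
vertex -2.47 0.992 -2.807
vertex -2.254 0.403 -4.388
vertex -3.121 1.078 -3.639
endloop
endfacet
facet normal -0.652 0.508 0.563
outer loop
vertex -2.47 0.992 -2.807
vertex -3.121 1.078 -3.639
vertex -3.203 0.248 -2.985
endloop
endfacet
facet normal 0.651 -0.508 -0.564
outer loop
vertex -2.254 0.403 -4.388
vertex -2.337 -0.428 -3.735
vertex -2.988 -0.341 -4.566
endloop
endfacet
facet normal -0.310 0.499 -0.809
outer loop
vertex -2.254 0.403 -4.388
vertex -2.988 -0.341 -4.566
vertex -3.121 1.078 -3.639
endloop
endfacet
facet normal -0.310 0.499 -0.809
outer loop
vertex -3.121 1.078 -3.639
vertex -2.988 -0.341 -4.566
vertex -3.855 0.334 -3.817
endloop
endfacet
facet normal -0.652 0.508 0.563
outer loop
vertex -3.121 1.078 -3.639
vertex -3.855 0.334 -3.817
vertex -3.203 0.248 -2.985
endloop
endfacet
facet normal 0.652 -0.507 -0.564
outer loop
vertex -2.988 -0.341 -4.566
vertex -2.337 -0.428 -3.735
vertex -3.07 -1.172 -3.913
endloop
endfacet
facet normal -0.754 -0.358 -0.550
outer loop
vertex -2.988 -0.341 -4.566
vertex -3.07 -1.172 -3.913
vertex -3.855 0.334 -3.817
endloop
endfacet
facet normal -0.755 -0.358 -0.549
outer loop
vertex -3.855 0.334 -3.817
vertex -3.07 -1.172 -3.913
vertex -3.937 -0.496 -3.163
endloop
endfacet
facet normal -0.652 0.508 0.563
outer loop
vertex -3.855 0.334 -3.817
vertex -3.937 -0.496 -3.163
vertex -3.203 0.248 -2.985
endloop
endfacet
facet normal 0.652 -0.508 -0.563
outer loop
vertex -3.07 -1.172 -3.913
vertex -2.337 -0.428 -3.735
vertex -2.419 -1.258 -3.081
endloop
endfacet
facet normal -0.444 -0.858 0.259
outer loop
vertex -3.07 -1.172 -3.913
vertex -2.419 -1.258 -3.081
vertex -3.937 -0.496 -3.163
endloop
endfacet
facet normal -0.445 -0.858 0.258
outer loop
vertex -3.937 -0.496 -3.163
vertex -2.419 -1.258 -3.081
vertex -3.286 -0.583 -2.332
endloop
endfacet
facet normal -0.651 0.508 0.564
outer loop
vertex -3.937 -0.496 -3.163
vertex -3.286 -0.583 -2.332
vertex -3.203 0.248 -2.985
endloop
endfacet
facet normal 0.652 -0.508 -0.563
outer loop
vertex -2.419 -1.258 -3.081
vertex -2.337 -0.428 -3.735
vertex -1.685 -0.514 -2.903
endloop
endfacet
facet normal 0.310 -0.499 0.809
outer loop
vertex -2.419 -1.258 -3.081
vertex -1.685 -0.514 -2.903
vertex -3.286 -0.583 -2.332
endloop
endfacet
facet normal 0.310 -0.499 0.809
outer loop
vertex -3.286 -0.583 -2.332
vertex -1.685 -0.514 -2.903
vertex -2.552 0.161 -2.154
endloop
endfacet
facet normal -0.651 0.508 0.564
outer loop
vertex -3.286 -0.583 -2.332
vertex -2.552 0.161 -2.154
vertex -3.203 0.248 -2.985
endloop
endfacet

endsolid


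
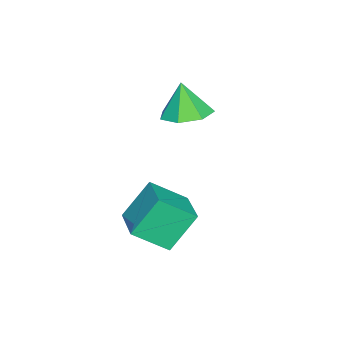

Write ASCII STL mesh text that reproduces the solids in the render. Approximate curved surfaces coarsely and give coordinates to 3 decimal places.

solid 
facet normal 0.132 0.206 -0.970
outer loop
vertex 0.246 2.345 0.671
vertex -0.47 3.097 0.733
vertex 0.557 3.164 0.887
endloop
endfacet
facet normal 0.722 -0.419 0.550
outer loop
vertex 0.246 2.345 0.671
vertex 0.557 3.164 0.887
vertex -0.67 2.783 2.207
endloop
endfacet
facet normal 0.132 0.207 -0.969
outer loop
vertex 0.557 3.164 0.887
vertex -0.47 3.097 0.733
vertex 0.094 3.933 0.988
endloop
endfacet
facet normal 0.653 0.302 0.694
outer loop
vertex 0.557 3.164 0.887
vertex 0.094 3.933 0.988
vertex -0.67 2.783 2.207
endloop
endfacet
facet normal 0.133 0.206 -0.969
outer loop
vertex 0.094 3.933 0.988
vertex -0.47 3.097 0.733
vertex -0.793 4.072 0.896
endloop
endfacet
facet normal 0.039 0.714 0.699
outer loop
vertex 0.094 3.933 0.988
vertex -0.793 4.072 0.896
vertex -0.67 2.783 2.207
endloop
endfacet
facet normal 0.132 0.206 -0.970
outer loop
vertex -0.793 4.072 0.896
vertex -0.47 3.097 0.733
vertex -1.436 3.477 0.682
endloop
endfacet
facet normal -0.655 0.507 0.560
outer loop
vertex -0.793 4.072 0.896
vertex -1.436 3.477 0.682
vertex -0.67 2.783 2.207
endloop
endfacet
facet normal 0.132 0.206 -0.970
outer loop
vertex -1.436 3.477 0.682
vertex -0.47 3.097 0.733
vertex -1.352 2.595 0.506
endloop
endfacet
facet normal -0.909 -0.163 0.383
outer loop
vertex -1.436 3.477 0.682
vertex -1.352 2.595 0.506
vertex -0.67 2.783 2.207
endloop
endfacet
facet normal 0.132 0.206 -0.970
outer loop
vertex -1.352 2.595 0.506
vertex -0.47 3.097 0.733
vertex -0.603 2.092 0.501
endloop
endfacet
facet normal -0.530 -0.793 0.300
outer loop
vertex -1.352 2.595 0.506
vertex -0.603 2.092 0.501
vertex -0.67 2.783 2.207
endloop
endfacet
facet normal 0.133 0.206 -0.969
outer loop
vertex -0.603 2.092 0.501
vertex -0.47 3.097 0.733
vertex 0.246 2.345 0.671
endloop
endfacet
facet normal 0.195 -0.906 0.375
outer loop
vertex -0.603 2.092 0.501
vertex 0.246 2.345 0.671
vertex -0.67 2.783 2.207
endloop
endfacet
facet normal -0.451 0.401 0.797
outer loop
vertex 2.279 2.761 -1.278
vertex 3.753 3.735 -0.935
vertex 1.686 3.995 -2.234
endloop
endfacet
facet normal -0.819 -0.541 -0.191
outer loop
vertex 2.507 3.265 -3.685
vertex 2.279 2.761 -1.278
vertex 1.686 3.995 -2.234
endloop
endfacet
facet normal -0.451 0.401 0.798
outer loop
vertex 1.686 3.995 -2.234
vertex 3.753 3.735 -0.935
vertex 3.161 4.969 -1.89
endloop
endfacet
facet normal -0.355 0.739 -0.573
outer loop
vertex 3.161 4.969 -1.89
vertex 2.507 3.265 -3.685
vertex 1.686 3.995 -2.234
endloop
endfacet
facet normal 0.355 -0.739 0.573
outer loop
vertex 2.279 2.761 -1.278
vertex 4.574 3.005 -2.386
vertex 3.753 3.735 -0.935
endloop
endfacet
facet normal -0.819 -0.541 -0.191
outer loop
vertex 3.099 2.031 -2.73
vertex 2.279 2.761 -1.278
vertex 2.507 3.265 -3.685
endloop
endfacet
facet normal 0.355 -0.739 0.572
outer loop
vertex 3.099 2.031 -2.73
vertex 4.574 3.005 -2.386
vertex 2.279 2.761 -1.278
endloop
endfacet
facet normal 0.819 0.541 0.191
outer loop
vertex 3.753 3.735 -0.935
vertex 4.574 3.005 -2.386
vertex 3.161 4.969 -1.89
endloop
endfacet
facet normal -0.355 0.739 -0.572
outer loop
vertex 3.981 4.239 -3.342
vertex 2.507 3.265 -3.685
vertex 3.161 4.969 -1.89
endloop
endfacet
facet normal 0.819 0.541 0.190
outer loop
vertex 3.161 4.969 -1.89
vertex 4.574 3.005 -2.386
vertex 3.981 4.239 -3.342
endloop
endfacet
facet normal 0.451 -0.401 -0.798
outer loop
vertex 3.981 4.239 -3.342
vertex 3.099 2.031 -2.73
vertex 2.507 3.265 -3.685
endloop
endfacet
facet normal 0.451 -0.401 -0.797
outer loop
vertex 4.574 3.005 -2.386
vertex 3.099 2.031 -2.73
vertex 3.981 4.239 -3.342
endloop
endfacet

endsolid


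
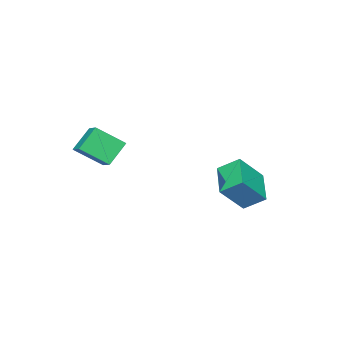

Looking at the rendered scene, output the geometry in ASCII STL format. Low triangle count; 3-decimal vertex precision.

solid 
facet normal -0.625 0.307 -0.718
outer loop
vertex -3.747 1.9 -1.332
vertex -2.276 2.951 -2.163
vertex -3.408 0.831 -2.084
endloop
endfacet
facet normal -0.740 -0.528 0.417
outer loop
vertex -2.184 0.229 -0.677
vertex -3.747 1.9 -1.332
vertex -3.408 0.831 -2.084
endloop
endfacet
facet normal -0.625 0.307 -0.718
outer loop
vertex -3.408 0.831 -2.084
vertex -2.276 2.951 -2.163
vertex -1.937 1.882 -2.915
endloop
endfacet
facet normal 0.251 -0.792 -0.557
outer loop
vertex -1.937 1.882 -2.915
vertex -2.184 0.229 -0.677
vertex -3.408 0.831 -2.084
endloop
endfacet
facet normal -0.251 0.792 0.557
outer loop
vertex -3.747 1.9 -1.332
vertex -1.052 2.349 -0.756
vertex -2.276 2.951 -2.163
endloop
endfacet
facet normal -0.740 -0.528 0.417
outer loop
vertex -2.523 1.298 0.075
vertex -3.747 1.9 -1.332
vertex -2.184 0.229 -0.677
endloop
endfacet
facet normal -0.251 0.792 0.557
outer loop
vertex -2.523 1.298 0.075
vertex -1.052 2.349 -0.756
vertex -3.747 1.9 -1.332
endloop
endfacet
facet normal 0.740 0.528 -0.417
outer loop
vertex -2.276 2.951 -2.163
vertex -1.052 2.349 -0.756
vertex -1.937 1.882 -2.915
endloop
endfacet
facet normal 0.251 -0.792 -0.557
outer loop
vertex -0.713 1.28 -1.508
vertex -2.184 0.229 -0.677
vertex -1.937 1.882 -2.915
endloop
endfacet
facet normal 0.740 0.528 -0.417
outer loop
vertex -1.937 1.882 -2.915
vertex -1.052 2.349 -0.756
vertex -0.713 1.28 -1.508
endloop
endfacet
facet normal 0.625 -0.307 0.718
outer loop
vertex -0.713 1.28 -1.508
vertex -2.523 1.298 0.075
vertex -2.184 0.229 -0.677
endloop
endfacet
facet normal 0.625 -0.307 0.718
outer loop
vertex -1.052 2.349 -0.756
vertex -2.523 1.298 0.075
vertex -0.713 1.28 -1.508
endloop
endfacet
facet normal -0.535 -0.755 -0.379
outer loop
vertex 2.619 -3.878 2.673
vertex 1.771 -2.75 1.622
vertex 3.675 -4.086 1.599
endloop
endfacet
facet normal 0.482 -0.640 0.598
outer loop
vertex 4.209 -3.33 1.978
vertex 2.619 -3.878 2.673
vertex 3.675 -4.086 1.599
endloop
endfacet
facet normal -0.534 -0.755 -0.379
outer loop
vertex 3.675 -4.086 1.599
vertex 1.771 -2.75 1.622
vertex 2.826 -2.957 0.548
endloop
endfacet
facet normal 0.694 -0.136 -0.707
outer loop
vertex 2.826 -2.957 0.548
vertex 4.209 -3.33 1.978
vertex 3.675 -4.086 1.599
endloop
endfacet
facet normal -0.694 0.136 0.707
outer loop
vertex 2.619 -3.878 2.673
vertex 2.305 -1.994 2.001
vertex 1.771 -2.75 1.622
endloop
endfacet
facet normal 0.482 -0.641 0.597
outer loop
vertex 3.154 -3.123 3.052
vertex 2.619 -3.878 2.673
vertex 4.209 -3.33 1.978
endloop
endfacet
facet normal -0.694 0.137 0.707
outer loop
vertex 3.154 -3.123 3.052
vertex 2.305 -1.994 2.001
vertex 2.619 -3.878 2.673
endloop
endfacet
facet normal -0.483 0.640 -0.597
outer loop
vertex 1.771 -2.75 1.622
vertex 2.305 -1.994 2.001
vertex 2.826 -2.957 0.548
endloop
endfacet
facet normal 0.694 -0.137 -0.707
outer loop
vertex 3.361 -2.202 0.927
vertex 4.209 -3.33 1.978
vertex 2.826 -2.957 0.548
endloop
endfacet
facet normal -0.481 0.641 -0.598
outer loop
vertex 2.826 -2.957 0.548
vertex 2.305 -1.994 2.001
vertex 3.361 -2.202 0.927
endloop
endfacet
facet normal 0.534 0.755 0.379
outer loop
vertex 3.361 -2.202 0.927
vertex 3.154 -3.123 3.052
vertex 4.209 -3.33 1.978
endloop
endfacet
facet normal 0.535 0.755 0.379
outer loop
vertex 2.305 -1.994 2.001
vertex 3.154 -3.123 3.052
vertex 3.361 -2.202 0.927
endloop
endfacet

endsolid


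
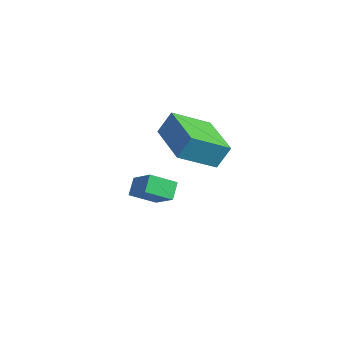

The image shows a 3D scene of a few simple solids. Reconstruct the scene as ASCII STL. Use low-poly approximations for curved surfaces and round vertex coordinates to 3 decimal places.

solid 
facet normal -0.886 0.457 -0.076
outer loop
vertex -3.03 -3.635 4.374
vertex -2.286 -2.353 3.406
vertex -3.229 -4.162 3.524
endloop
endfacet
facet normal -0.420 -0.724 0.547
outer loop
vertex -1.474 -5.067 3.674
vertex -3.03 -3.635 4.374
vertex -3.229 -4.162 3.524
endloop
endfacet
facet normal -0.886 0.457 -0.076
outer loop
vertex -3.229 -4.162 3.524
vertex -2.286 -2.353 3.406
vertex -2.485 -2.881 2.555
endloop
endfacet
facet normal -0.195 -0.517 -0.833
outer loop
vertex -2.485 -2.881 2.555
vertex -1.474 -5.067 3.674
vertex -3.229 -4.162 3.524
endloop
endfacet
facet normal 0.195 0.516 0.834
outer loop
vertex -3.03 -3.635 4.374
vertex -0.531 -3.258 3.556
vertex -2.286 -2.353 3.406
endloop
endfacet
facet normal -0.420 -0.724 0.547
outer loop
vertex -1.275 -4.539 4.525
vertex -3.03 -3.635 4.374
vertex -1.474 -5.067 3.674
endloop
endfacet
facet normal 0.195 0.517 0.833
outer loop
vertex -1.275 -4.539 4.525
vertex -0.531 -3.258 3.556
vertex -3.03 -3.635 4.374
endloop
endfacet
facet normal 0.420 0.724 -0.547
outer loop
vertex -2.286 -2.353 3.406
vertex -0.531 -3.258 3.556
vertex -2.485 -2.881 2.555
endloop
endfacet
facet normal -0.194 -0.517 -0.834
outer loop
vertex -0.73 -3.785 2.706
vertex -1.474 -5.067 3.674
vertex -2.485 -2.881 2.555
endloop
endfacet
facet normal 0.420 0.724 -0.547
outer loop
vertex -2.485 -2.881 2.555
vertex -0.531 -3.258 3.556
vertex -0.73 -3.785 2.706
endloop
endfacet
facet normal 0.886 -0.457 0.076
outer loop
vertex -0.73 -3.785 2.706
vertex -1.275 -4.539 4.525
vertex -1.474 -5.067 3.674
endloop
endfacet
facet normal 0.886 -0.457 0.076
outer loop
vertex -0.531 -3.258 3.556
vertex -1.275 -4.539 4.525
vertex -0.73 -3.785 2.706
endloop
endfacet
facet normal -0.721 0.148 -0.677
outer loop
vertex -4.95 -3.639 -0.573
vertex -4.266 -2.874 -1.135
vertex -4.653 -4.233 -1.019
endloop
endfacet
facet normal -0.585 -0.653 0.481
outer loop
vertex -3.614 -4.446 -0.045
vertex -4.95 -3.639 -0.573
vertex -4.653 -4.233 -1.019
endloop
endfacet
facet normal -0.721 0.148 -0.677
outer loop
vertex -4.653 -4.233 -1.019
vertex -4.266 -2.874 -1.135
vertex -3.969 -3.468 -1.581
endloop
endfacet
facet normal 0.371 -0.742 -0.558
outer loop
vertex -3.969 -3.468 -1.581
vertex -3.614 -4.446 -0.045
vertex -4.653 -4.233 -1.019
endloop
endfacet
facet normal -0.371 0.742 0.558
outer loop
vertex -4.95 -3.639 -0.573
vertex -3.227 -3.087 -0.161
vertex -4.266 -2.874 -1.135
endloop
endfacet
facet normal -0.585 -0.653 0.481
outer loop
vertex -3.911 -3.852 0.401
vertex -4.95 -3.639 -0.573
vertex -3.614 -4.446 -0.045
endloop
endfacet
facet normal -0.371 0.742 0.558
outer loop
vertex -3.911 -3.852 0.401
vertex -3.227 -3.087 -0.161
vertex -4.95 -3.639 -0.573
endloop
endfacet
facet normal 0.585 0.653 -0.481
outer loop
vertex -4.266 -2.874 -1.135
vertex -3.227 -3.087 -0.161
vertex -3.969 -3.468 -1.581
endloop
endfacet
facet normal 0.371 -0.742 -0.558
outer loop
vertex -2.93 -3.681 -0.607
vertex -3.614 -4.446 -0.045
vertex -3.969 -3.468 -1.581
endloop
endfacet
facet normal 0.585 0.653 -0.481
outer loop
vertex -3.969 -3.468 -1.581
vertex -3.227 -3.087 -0.161
vertex -2.93 -3.681 -0.607
endloop
endfacet
facet normal 0.721 -0.148 0.677
outer loop
vertex -2.93 -3.681 -0.607
vertex -3.911 -3.852 0.401
vertex -3.614 -4.446 -0.045
endloop
endfacet
facet normal 0.721 -0.148 0.677
outer loop
vertex -3.227 -3.087 -0.161
vertex -3.911 -3.852 0.401
vertex -2.93 -3.681 -0.607
endloop
endfacet

endsolid


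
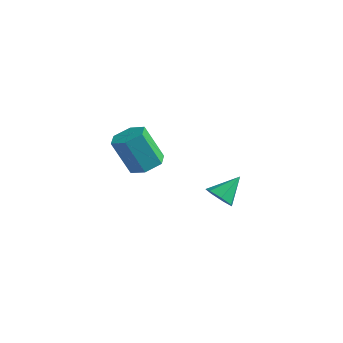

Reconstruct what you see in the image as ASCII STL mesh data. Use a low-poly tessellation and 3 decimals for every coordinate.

solid 
facet normal 0.394 0.192 -0.899
outer loop
vertex -1.883 1.471 0.265
vertex -2.371 2.309 0.23
vertex -1.48 2.281 0.614
endloop
endfacet
facet normal 0.820 -0.515 0.249
outer loop
vertex -1.883 1.471 0.265
vertex -1.48 2.281 0.614
vertex -2.742 1.053 2.225
endloop
endfacet
facet normal 0.820 -0.515 0.250
outer loop
vertex -2.742 1.053 2.225
vertex -1.48 2.281 0.614
vertex -2.339 1.864 2.574
endloop
endfacet
facet normal -0.394 -0.191 0.899
outer loop
vertex -2.742 1.053 2.225
vertex -2.339 1.864 2.574
vertex -3.229 1.891 2.19
endloop
endfacet
facet normal 0.394 0.192 -0.899
outer loop
vertex -1.48 2.281 0.614
vertex -2.371 2.309 0.23
vertex -1.968 3.119 0.579
endloop
endfacet
facet normal 0.769 0.466 0.436
outer loop
vertex -1.48 2.281 0.614
vertex -1.968 3.119 0.579
vertex -2.339 1.864 2.574
endloop
endfacet
facet normal 0.770 0.466 0.436
outer loop
vertex -2.339 1.864 2.574
vertex -1.968 3.119 0.579
vertex -2.826 2.701 2.539
endloop
endfacet
facet normal -0.394 -0.191 0.899
outer loop
vertex -2.339 1.864 2.574
vertex -2.826 2.701 2.539
vertex -3.229 1.891 2.19
endloop
endfacet
facet normal 0.394 0.191 -0.899
outer loop
vertex -1.968 3.119 0.579
vertex -2.371 2.309 0.23
vertex -2.858 3.147 0.195
endloop
endfacet
facet normal -0.050 0.981 0.187
outer loop
vertex -1.968 3.119 0.579
vertex -2.858 3.147 0.195
vertex -2.826 2.701 2.539
endloop
endfacet
facet normal -0.050 0.981 0.187
outer loop
vertex -2.826 2.701 2.539
vertex -2.858 3.147 0.195
vertex -3.717 2.729 2.155
endloop
endfacet
facet normal -0.394 -0.192 0.899
outer loop
vertex -2.826 2.701 2.539
vertex -3.717 2.729 2.155
vertex -3.229 1.891 2.19
endloop
endfacet
facet normal 0.394 0.191 -0.899
outer loop
vertex -2.858 3.147 0.195
vertex -2.371 2.309 0.23
vertex -3.261 2.336 -0.154
endloop
endfacet
facet normal -0.820 0.515 -0.250
outer loop
vertex -2.858 3.147 0.195
vertex -3.261 2.336 -0.154
vertex -3.717 2.729 2.155
endloop
endfacet
facet normal -0.820 0.515 -0.250
outer loop
vertex -3.717 2.729 2.155
vertex -3.261 2.336 -0.154
vertex -4.12 1.919 1.806
endloop
endfacet
facet normal -0.394 -0.192 0.899
outer loop
vertex -3.717 2.729 2.155
vertex -4.12 1.919 1.806
vertex -3.229 1.891 2.19
endloop
endfacet
facet normal 0.394 0.191 -0.899
outer loop
vertex -3.261 2.336 -0.154
vertex -2.371 2.309 0.23
vertex -2.774 1.499 -0.119
endloop
endfacet
facet normal -0.770 -0.466 -0.436
outer loop
vertex -3.261 2.336 -0.154
vertex -2.774 1.499 -0.119
vertex -4.12 1.919 1.806
endloop
endfacet
facet normal -0.770 -0.466 -0.436
outer loop
vertex -4.12 1.919 1.806
vertex -2.774 1.499 -0.119
vertex -3.632 1.081 1.841
endloop
endfacet
facet normal -0.394 -0.192 0.899
outer loop
vertex -4.12 1.919 1.806
vertex -3.632 1.081 1.841
vertex -3.229 1.891 2.19
endloop
endfacet
facet normal 0.394 0.192 -0.899
outer loop
vertex -2.774 1.499 -0.119
vertex -2.371 2.309 0.23
vertex -1.883 1.471 0.265
endloop
endfacet
facet normal 0.050 -0.981 -0.187
outer loop
vertex -2.774 1.499 -0.119
vertex -1.883 1.471 0.265
vertex -3.632 1.081 1.841
endloop
endfacet
facet normal 0.050 -0.981 -0.187
outer loop
vertex -3.632 1.081 1.841
vertex -1.883 1.471 0.265
vertex -2.742 1.053 2.225
endloop
endfacet
facet normal -0.394 -0.191 0.899
outer loop
vertex -3.632 1.081 1.841
vertex -2.742 1.053 2.225
vertex -3.229 1.891 2.19
endloop
endfacet
facet normal -0.232 -0.746 -0.625
outer loop
vertex 3.836 0.413 0.722
vertex 3.059 0.578 0.813
vertex 3.572 0.871 0.273
endloop
endfacet
facet normal 0.910 0.392 -0.135
outer loop
vertex 3.836 0.413 0.722
vertex 3.572 0.871 0.273
vertex 3.421 1.742 1.787
endloop
endfacet
facet normal -0.231 -0.746 -0.625
outer loop
vertex 3.572 0.871 0.273
vertex 3.059 0.578 0.813
vertex 2.921 1.109 0.23
endloop
endfacet
facet normal 0.333 0.831 -0.445
outer loop
vertex 3.572 0.871 0.273
vertex 2.921 1.109 0.23
vertex 3.421 1.742 1.787
endloop
endfacet
facet normal -0.232 -0.746 -0.624
outer loop
vertex 2.921 1.109 0.23
vertex 3.059 0.578 0.813
vertex 2.374 0.947 0.627
endloop
endfacet
facet normal -0.422 0.879 -0.222
outer loop
vertex 2.921 1.109 0.23
vertex 2.374 0.947 0.627
vertex 3.421 1.742 1.787
endloop
endfacet
facet normal -0.232 -0.746 -0.624
outer loop
vertex 2.374 0.947 0.627
vertex 3.059 0.578 0.813
vertex 2.343 0.508 1.163
endloop
endfacet
facet normal -0.785 0.501 0.365
outer loop
vertex 2.374 0.947 0.627
vertex 2.343 0.508 1.163
vertex 3.421 1.742 1.787
endloop
endfacet
facet normal -0.232 -0.746 -0.625
outer loop
vertex 2.343 0.508 1.163
vertex 3.059 0.578 0.813
vertex 2.851 0.121 1.436
endloop
endfacet
facet normal -0.484 -0.019 0.875
outer loop
vertex 2.343 0.508 1.163
vertex 2.851 0.121 1.436
vertex 3.421 1.742 1.787
endloop
endfacet
facet normal -0.232 -0.746 -0.625
outer loop
vertex 2.851 0.121 1.436
vertex 3.059 0.578 0.813
vertex 3.516 0.079 1.239
endloop
endfacet
facet normal 0.255 -0.289 0.923
outer loop
vertex 2.851 0.121 1.436
vertex 3.516 0.079 1.239
vertex 3.421 1.742 1.787
endloop
endfacet
facet normal -0.232 -0.746 -0.625
outer loop
vertex 3.516 0.079 1.239
vertex 3.059 0.578 0.813
vertex 3.836 0.413 0.722
endloop
endfacet
facet normal 0.875 -0.106 0.473
outer loop
vertex 3.516 0.079 1.239
vertex 3.836 0.413 0.722
vertex 3.421 1.742 1.787
endloop
endfacet

endsolid


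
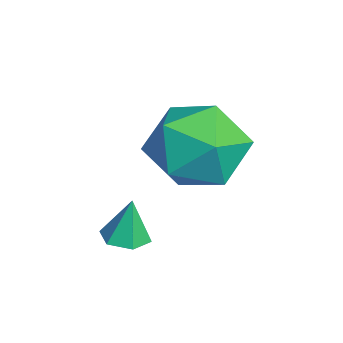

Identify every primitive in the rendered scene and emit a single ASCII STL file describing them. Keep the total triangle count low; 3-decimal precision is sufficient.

solid 
facet normal 0.035 -0.141 -0.989
outer loop
vertex 1.209 -0.0 1.452
vertex 0.887 0.389 1.385
vertex 1.39 0.473 1.391
endloop
endfacet
facet normal 0.841 -0.261 0.474
outer loop
vertex 1.209 -0.0 1.452
vertex 1.39 0.473 1.391
vertex 0.853 0.531 2.375
endloop
endfacet
facet normal 0.035 -0.141 -0.989
outer loop
vertex 1.39 0.473 1.391
vertex 0.887 0.389 1.385
vertex 1.068 0.862 1.324
endloop
endfacet
facet normal 0.694 0.634 0.342
outer loop
vertex 1.39 0.473 1.391
vertex 1.068 0.862 1.324
vertex 0.853 0.531 2.375
endloop
endfacet
facet normal 0.033 -0.140 -0.990
outer loop
vertex 1.068 0.862 1.324
vertex 0.887 0.389 1.385
vertex 0.565 0.779 1.319
endloop
endfacet
facet normal -0.159 0.950 0.267
outer loop
vertex 1.068 0.862 1.324
vertex 0.565 0.779 1.319
vertex 0.853 0.531 2.375
endloop
endfacet
facet normal 0.033 -0.140 -0.990
outer loop
vertex 0.565 0.779 1.319
vertex 0.887 0.389 1.385
vertex 0.384 0.306 1.38
endloop
endfacet
facet normal -0.869 0.374 0.325
outer loop
vertex 0.565 0.779 1.319
vertex 0.384 0.306 1.38
vertex 0.853 0.531 2.375
endloop
endfacet
facet normal 0.033 -0.143 -0.989
outer loop
vertex 0.384 0.306 1.38
vertex 0.887 0.389 1.385
vertex 0.706 -0.083 1.447
endloop
endfacet
facet normal -0.722 -0.519 0.458
outer loop
vertex 0.384 0.306 1.38
vertex 0.706 -0.083 1.447
vertex 0.853 0.531 2.375
endloop
endfacet
facet normal 0.033 -0.143 -0.989
outer loop
vertex 0.706 -0.083 1.447
vertex 0.887 0.389 1.385
vertex 1.209 -0.0 1.452
endloop
endfacet
facet normal 0.133 -0.836 0.532
outer loop
vertex 0.706 -0.083 1.447
vertex 1.209 -0.0 1.452
vertex 0.853 0.531 2.375
endloop
endfacet
facet normal -0.275 0.808 0.521
outer loop
vertex -0.651 3.099 2.746
vertex -1.763 2.711 2.76
vertex -1.022 2.407 3.624
endloop
endfacet
facet normal 0.399 0.630 0.666
outer loop
vertex -0.651 3.099 2.746
vertex -1.022 2.407 3.624
vertex 0.041 2.236 3.148
endloop
endfacet
facet normal 0.767 0.640 0.054
outer loop
vertex -0.651 3.099 2.746
vertex 0.041 2.236 3.148
vertex -0.042 2.433 1.99
endloop
endfacet
facet normal 0.318 0.824 -0.469
outer loop
vertex -0.651 3.099 2.746
vertex -0.042 2.433 1.99
vertex -1.157 2.727 1.75
endloop
endfacet
facet normal -0.326 0.928 -0.181
outer loop
vertex -0.651 3.099 2.746
vertex -1.157 2.727 1.75
vertex -1.763 2.711 2.76
endloop
endfacet
facet normal 0.403 -0.039 0.914
outer loop
vertex 0.041 2.236 3.148
vertex -1.022 2.407 3.624
vertex -0.643 1.313 3.41
endloop
endfacet
facet normal -0.690 0.249 0.680
outer loop
vertex -1.022 2.407 3.624
vertex -1.763 2.711 2.76
vertex -1.758 1.607 3.17
endloop
endfacet
facet normal -0.772 0.443 -0.456
outer loop
vertex -1.763 2.711 2.76
vertex -1.157 2.727 1.75
vertex -1.841 1.804 2.012
endloop
endfacet
facet normal 0.271 0.274 -0.923
outer loop
vertex -1.157 2.727 1.75
vertex -0.042 2.433 1.99
vertex -0.778 1.633 1.536
endloop
endfacet
facet normal 0.997 -0.024 -0.075
outer loop
vertex -0.042 2.433 1.99
vertex 0.041 2.236 3.148
vertex -0.037 1.329 2.4
endloop
endfacet
facet normal -0.318 -0.824 0.469
outer loop
vertex -1.149 0.941 2.414
vertex -0.643 1.313 3.41
vertex -1.758 1.607 3.17
endloop
endfacet
facet normal -0.767 -0.640 -0.054
outer loop
vertex -1.149 0.941 2.414
vertex -1.758 1.607 3.17
vertex -1.841 1.804 2.012
endloop
endfacet
facet normal -0.399 -0.630 -0.666
outer loop
vertex -1.149 0.941 2.414
vertex -1.841 1.804 2.012
vertex -0.778 1.633 1.536
endloop
endfacet
facet normal 0.275 -0.808 -0.521
outer loop
vertex -1.149 0.941 2.414
vertex -0.778 1.633 1.536
vertex -0.037 1.329 2.4
endloop
endfacet
facet normal 0.326 -0.928 0.181
outer loop
vertex -1.149 0.941 2.414
vertex -0.037 1.329 2.4
vertex -0.643 1.313 3.41
endloop
endfacet
facet normal -0.271 -0.274 0.923
outer loop
vertex -1.758 1.607 3.17
vertex -0.643 1.313 3.41
vertex -1.022 2.407 3.624
endloop
endfacet
facet normal -0.997 0.024 0.075
outer loop
vertex -1.841 1.804 2.012
vertex -1.758 1.607 3.17
vertex -1.763 2.711 2.76
endloop
endfacet
facet normal -0.403 0.039 -0.914
outer loop
vertex -0.778 1.633 1.536
vertex -1.841 1.804 2.012
vertex -1.157 2.727 1.75
endloop
endfacet
facet normal 0.690 -0.249 -0.680
outer loop
vertex -0.037 1.329 2.4
vertex -0.778 1.633 1.536
vertex -0.042 2.433 1.99
endloop
endfacet
facet normal 0.772 -0.443 0.456
outer loop
vertex -0.643 1.313 3.41
vertex -0.037 1.329 2.4
vertex 0.041 2.236 3.148
endloop
endfacet

endsolid
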